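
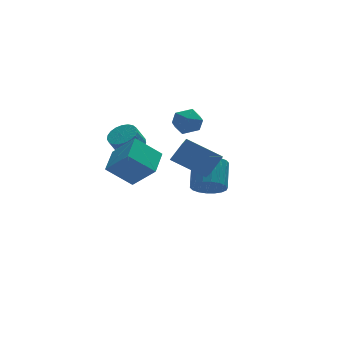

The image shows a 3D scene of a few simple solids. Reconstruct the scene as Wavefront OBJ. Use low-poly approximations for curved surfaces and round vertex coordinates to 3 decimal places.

v -0.844 -1.65 0.959
v -1.139 -3.034 2.022
v -0.036 -1.216 1.749
v -0.332 -2.6 2.812
v 0.652 -2.7 0.008
v 0.356 -4.084 1.071
v 1.459 -2.266 0.798
v 1.164 -3.65 1.861
v -2.365 -0.358 -1.245
v -1.483 -1.355 0.082
v -3.649 0.025 -0.104
v -2.766 -0.972 1.223
v -1.594 0.912 -0.803
v -0.711 -0.085 0.524
v -2.877 1.295 0.338
v -1.995 0.298 1.665
v 2.347 1.508 -3.382
v 3.234 1.093 -3.328
v 3.779 2.397 -2.263
v 2.893 2.812 -2.318
v 3.272 1.358 -3.672
v 3.817 2.662 -2.607
v 3.127 1.653 -3.959
v 3.672 2.957 -2.894
v 2.828 1.919 -4.132
v 3.373 3.223 -3.067
v 2.433 2.103 -4.156
v 2.978 3.408 -3.091
v 2.022 2.17 -4.027
v 2.567 3.475 -2.962
v 1.675 2.106 -3.771
v 2.22 3.41 -2.706
v 1.461 1.923 -3.437
v 2.006 3.227 -2.372
v 1.423 1.658 -3.093
v 1.968 2.962 -2.028
v 1.568 1.363 -2.806
v 2.113 2.667 -1.741
v 1.867 1.097 -2.633
v 2.412 2.401 -1.568
v 2.262 0.912 -2.609
v 2.807 2.217 -1.544
v 2.673 0.845 -2.738
v 3.218 2.15 -1.673
v 3.02 0.91 -2.994
v 3.565 2.214 -1.929
v -1.508 2.531 -0.09
v -0.835 2.13 0.213
v -1.359 1.987 1.192
v -2.032 2.389 0.89
v -0.766 2.461 0.298
v -1.29 2.319 1.277
v -0.825 2.805 0.316
v -1.35 2.662 1.295
v -1.002 3.101 0.264
v -1.527 2.959 1.243
v -1.267 3.299 0.151
v -1.792 3.157 1.13
v -1.573 3.364 -0.003
v -2.098 3.222 0.976
v -1.868 3.285 -0.173
v -2.393 3.143 0.806
v -2.101 3.076 -0.328
v -2.626 2.933 0.651
v -2.231 2.772 -0.442
v -2.756 2.63 0.537
v -2.236 2.427 -0.495
v -2.761 2.285 0.484
v -2.115 2.1 -0.478
v -2.64 1.957 0.501
v -1.889 1.847 -0.394
v -2.414 1.705 0.586
v -1.597 1.713 -0.257
v -2.122 1.57 0.722
v -1.29 1.72 -0.091
v -1.814 1.577 0.888
v -1.02 1.868 0.075
v -1.545 1.725 1.054
v 1.276 3.709 1.239
v 1.906 4.329 0.932
v 1.834 2.671 0.288
v 2.464 3.291 -0.019
v 2.527 2.95 0.851
v 2.183 3.592 1.438
v 1.557 3.408 -0.218
v 1.213 4.05 0.369
v 2.08 4.143 0.032
v 2.68 3.86 0.692
v 1.06 3.14 0.528
v 1.66 2.857 1.188
f 2 4 1
f 5 2 1
f 1 4 3
f 3 5 1
f 2 8 4
f 6 2 5
f 6 8 2
f 4 8 3
f 7 5 3
f 3 8 7
f 7 6 5
f 8 6 7
f 10 12 9
f 13 10 9
f 9 12 11
f 11 13 9
f 10 16 12
f 14 10 13
f 14 16 10
f 12 16 11
f 15 13 11
f 11 16 15
f 15 14 13
f 16 14 15
f 18 17 21
f 18 21 19
f 19 21 22
f 19 22 20
f 21 17 23
f 21 23 22
f 22 23 24
f 22 24 20
f 23 17 25
f 23 25 24
f 24 25 26
f 24 26 20
f 25 17 27
f 25 27 26
f 26 27 28
f 26 28 20
f 27 17 29
f 27 29 28
f 28 29 30
f 28 30 20
f 29 17 31
f 29 31 30
f 30 31 32
f 30 32 20
f 31 17 33
f 31 33 32
f 32 33 34
f 32 34 20
f 33 17 35
f 33 35 34
f 34 35 36
f 34 36 20
f 35 17 37
f 35 37 36
f 36 37 38
f 36 38 20
f 37 17 39
f 37 39 38
f 38 39 40
f 38 40 20
f 39 17 41
f 39 41 40
f 40 41 42
f 40 42 20
f 41 17 43
f 41 43 42
f 42 43 44
f 42 44 20
f 43 17 45
f 43 45 44
f 44 45 46
f 44 46 20
f 45 17 18
f 45 18 46
f 46 18 19
f 46 19 20
f 48 47 51
f 48 51 49
f 49 51 52
f 49 52 50
f 51 47 53
f 51 53 52
f 52 53 54
f 52 54 50
f 53 47 55
f 53 55 54
f 54 55 56
f 54 56 50
f 55 47 57
f 55 57 56
f 56 57 58
f 56 58 50
f 57 47 59
f 57 59 58
f 58 59 60
f 58 60 50
f 59 47 61
f 59 61 60
f 60 61 62
f 60 62 50
f 61 47 63
f 61 63 62
f 62 63 64
f 62 64 50
f 63 47 65
f 63 65 64
f 64 65 66
f 64 66 50
f 65 47 67
f 65 67 66
f 66 67 68
f 66 68 50
f 67 47 69
f 67 69 68
f 68 69 70
f 68 70 50
f 69 47 71
f 69 71 70
f 70 71 72
f 70 72 50
f 71 47 73
f 71 73 72
f 72 73 74
f 72 74 50
f 73 47 75
f 73 75 74
f 74 75 76
f 74 76 50
f 75 47 77
f 75 77 76
f 76 77 78
f 76 78 50
f 77 47 48
f 77 48 78
f 78 48 49
f 78 49 50
f 79 90 84
f 79 84 80
f 79 80 86
f 79 86 89
f 79 89 90
f 80 84 88
f 84 90 83
f 90 89 81
f 89 86 85
f 86 80 87
f 82 88 83
f 82 83 81
f 82 81 85
f 82 85 87
f 82 87 88
f 83 88 84
f 81 83 90
f 85 81 89
f 87 85 86
f 88 87 80



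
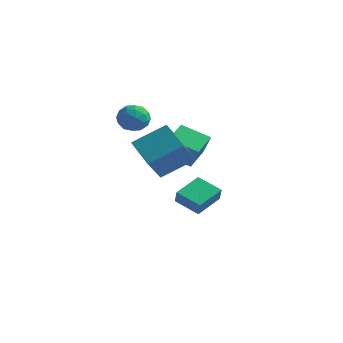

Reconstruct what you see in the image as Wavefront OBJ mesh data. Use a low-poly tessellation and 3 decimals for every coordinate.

v -2.514 3.003 -4.42
v -2.3 4.672 -3.755
v -1.037 3.068 -5.058
v -0.823 4.737 -4.393
v -2.137 2.623 -3.587
v -1.923 4.292 -2.922
v -0.66 2.688 -4.225
v -0.446 4.357 -3.56
v -2.633 1.915 -0.687
v -2.829 3.318 -0.059
v -1.105 2.465 -1.44
v -1.301 3.868 -0.812
v -1.799 1.432 0.652
v -1.995 2.835 1.28
v -0.271 1.982 -0.101
v -0.467 3.385 0.527
v -3.19 -0.443 2.645
v -2.484 0.002 3.045
v -2.256 -1.522 2.195
v -1.55 -1.077 2.595
v -2.206 -1.467 3.117
v -2.784 -0.8 3.396
v -1.956 -0.72 1.844
v -2.534 -0.053 2.123
v -1.721 -0.169 2.55
v -1.876 -0.631 3.337
v -2.864 -0.889 1.903
v -3.019 -1.351 2.69
v -2.919 -0.126 2.885
v -1.821 -1.394 2.355
v -2.207 -1.624 2.662
v -1.792 -1.362 2.898
v -3.096 -0.597 3.091
v -2.681 -0.336 3.326
v -2.517 -1.199 3.368
v -2.059 -1.184 1.914
v -1.644 -0.923 2.149
v -2.948 -0.158 2.342
v -2.533 0.104 2.578
v -2.223 -0.321 1.872
v -2.056 0.035 2.829
v -1.507 -0.599 2.564
v -1.745 -0.389 2.123
v -2.085 0.003 2.287
v -2.147 -0.236 3.291
v -1.597 -0.871 3.027
v -1.983 -1.1 3.334
v -2.323 -0.708 3.497
v -1.699 -0.337 3
v -3.143 -0.649 2.213
v -2.593 -1.284 1.949
v -2.417 -0.812 1.743
v -2.757 -0.42 1.906
v -3.233 -0.921 2.676
v -2.684 -1.555 2.411
v -2.655 -1.523 2.953
v -2.995 -1.131 3.117
v -3.041 -1.183 2.24
v 0.774 -2.719 -0.287
v 0.817 -3.812 0.948
v -0.918 -1.83 0.56
v -0.874 -2.923 1.794
v 1.994 -1.437 0.806
v 2.038 -2.53 2.04
v 0.303 -0.548 1.652
v 0.346 -1.641 2.887
f 2 4 1
f 5 2 1
f 1 4 3
f 3 5 1
f 2 8 4
f 6 2 5
f 6 8 2
f 4 8 3
f 7 5 3
f 3 8 7
f 7 6 5
f 8 6 7
f 10 12 9
f 13 10 9
f 9 12 11
f 11 13 9
f 10 16 12
f 14 10 13
f 14 16 10
f 12 16 11
f 15 13 11
f 11 16 15
f 15 14 13
f 16 14 15
f 17 54 33
f 54 28 57
f 33 57 22
f 54 57 33
f 17 33 29
f 33 22 34
f 29 34 18
f 33 34 29
f 17 29 38
f 29 18 39
f 38 39 24
f 29 39 38
f 17 38 50
f 38 24 53
f 50 53 27
f 38 53 50
f 17 50 54
f 50 27 58
f 54 58 28
f 50 58 54
f 18 34 45
f 34 22 48
f 45 48 26
f 34 48 45
f 22 57 35
f 57 28 56
f 35 56 21
f 57 56 35
f 28 58 55
f 58 27 51
f 55 51 19
f 58 51 55
f 27 53 52
f 53 24 40
f 52 40 23
f 53 40 52
f 24 39 44
f 39 18 41
f 44 41 25
f 39 41 44
f 20 46 32
f 46 26 47
f 32 47 21
f 46 47 32
f 20 32 30
f 32 21 31
f 30 31 19
f 32 31 30
f 20 30 37
f 30 19 36
f 37 36 23
f 30 36 37
f 20 37 42
f 37 23 43
f 42 43 25
f 37 43 42
f 20 42 46
f 42 25 49
f 46 49 26
f 42 49 46
f 21 47 35
f 47 26 48
f 35 48 22
f 47 48 35
f 19 31 55
f 31 21 56
f 55 56 28
f 31 56 55
f 23 36 52
f 36 19 51
f 52 51 27
f 36 51 52
f 25 43 44
f 43 23 40
f 44 40 24
f 43 40 44
f 26 49 45
f 49 25 41
f 45 41 18
f 49 41 45
f 60 62 59
f 63 60 59
f 59 62 61
f 61 63 59
f 60 66 62
f 64 60 63
f 64 66 60
f 62 66 61
f 65 63 61
f 61 66 65
f 65 64 63
f 66 64 65



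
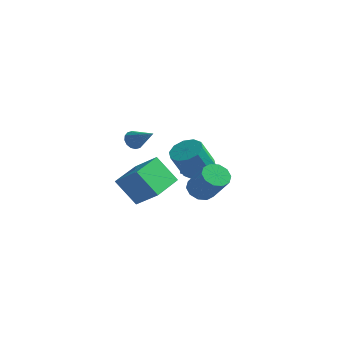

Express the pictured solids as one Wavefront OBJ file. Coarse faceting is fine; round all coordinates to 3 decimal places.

v -2.259 -4.395 0.836
v -0.852 -4.515 1.935
v -2.282 -2.361 1.086
v -0.875 -2.48 2.185
v -1.085 -4.2 -0.645
v 0.322 -4.319 0.454
v -1.108 -2.165 -0.395
v 0.299 -2.285 0.704
v -4.308 0.705 1.366
v -3.941 0.76 0.832
v -2.852 0.375 2.334
v -3.956 1.071 0.96
v -4.065 1.284 1.197
v -4.239 1.341 1.479
v -4.432 1.229 1.73
v -4.592 0.976 1.884
v -4.675 0.65 1.899
v -4.661 0.339 1.771
v -4.552 0.127 1.535
v -4.377 0.069 1.253
v -4.185 0.181 1.001
v -4.025 0.434 0.847
v 2.335 -3.401 1.039
v 2.882 -3.713 0.514
v 4.071 -4.191 2.036
v 3.525 -3.879 2.561
v 2.993 -3.223 0.581
v 4.182 -3.701 2.104
v 2.852 -2.801 0.824
v 4.041 -3.279 2.346
v 2.514 -2.608 1.148
v 3.703 -3.086 2.671
v 2.108 -2.718 1.431
v 3.297 -3.196 2.954
v 1.789 -3.089 1.564
v 2.978 -3.567 3.086
v 1.678 -3.579 1.496
v 2.867 -4.057 3.019
v 1.819 -4.001 1.254
v 3.008 -4.479 2.776
v 2.157 -4.194 0.929
v 3.346 -4.672 2.452
v 2.563 -4.084 0.646
v 3.752 -4.562 2.169
v 0.692 -0.771 1.075
v 1.278 -1.499 0.816
v 0.955 -2.317 2.386
v 0.368 -1.589 2.645
v 1.609 -1.087 1.099
v 1.285 -1.905 2.669
v 1.589 -0.554 1.373
v 1.265 -1.372 2.943
v 1.227 -0.104 1.533
v 0.903 -0.922 3.103
v 0.66 0.092 1.518
v 0.337 -0.727 3.088
v 0.105 -0.043 1.334
v -0.218 -0.861 2.904
v -0.225 -0.455 1.051
v -0.549 -1.273 2.621
v -0.205 -0.988 0.777
v -0.529 -1.806 2.347
v 0.157 -1.438 0.617
v -0.167 -2.256 2.187
v 0.723 -1.633 0.632
v 0.4 -2.452 2.202
v -0.809 0.945 -0.273
v -0.478 1.452 -0.201
v -1.291 1.035 1.313
v -0.79 1.554 -0.302
v -1.109 1.463 -0.393
v -1.332 1.207 -0.447
v -1.389 0.868 -0.445
v -1.263 0.553 -0.388
v -0.992 0.363 -0.295
v -0.663 0.358 -0.195
v -0.381 0.539 -0.12
v -0.234 0.849 -0.093
v -0.271 1.189 -0.123
f 2 4 1
f 5 2 1
f 1 4 3
f 3 5 1
f 2 8 4
f 6 2 5
f 6 8 2
f 4 8 3
f 7 5 3
f 3 8 7
f 7 6 5
f 8 6 7
f 10 9 12
f 10 12 11
f 12 9 13
f 12 13 11
f 13 9 14
f 13 14 11
f 14 9 15
f 14 15 11
f 15 9 16
f 15 16 11
f 16 9 17
f 16 17 11
f 17 9 18
f 17 18 11
f 18 9 19
f 18 19 11
f 19 9 20
f 19 20 11
f 20 9 21
f 20 21 11
f 21 9 22
f 21 22 11
f 22 9 10
f 22 10 11
f 24 23 27
f 24 27 25
f 25 27 28
f 25 28 26
f 27 23 29
f 27 29 28
f 28 29 30
f 28 30 26
f 29 23 31
f 29 31 30
f 30 31 32
f 30 32 26
f 31 23 33
f 31 33 32
f 32 33 34
f 32 34 26
f 33 23 35
f 33 35 34
f 34 35 36
f 34 36 26
f 35 23 37
f 35 37 36
f 36 37 38
f 36 38 26
f 37 23 39
f 37 39 38
f 38 39 40
f 38 40 26
f 39 23 41
f 39 41 40
f 40 41 42
f 40 42 26
f 41 23 43
f 41 43 42
f 42 43 44
f 42 44 26
f 43 23 24
f 43 24 44
f 44 24 25
f 44 25 26
f 46 45 49
f 46 49 47
f 47 49 50
f 47 50 48
f 49 45 51
f 49 51 50
f 50 51 52
f 50 52 48
f 51 45 53
f 51 53 52
f 52 53 54
f 52 54 48
f 53 45 55
f 53 55 54
f 54 55 56
f 54 56 48
f 55 45 57
f 55 57 56
f 56 57 58
f 56 58 48
f 57 45 59
f 57 59 58
f 58 59 60
f 58 60 48
f 59 45 61
f 59 61 60
f 60 61 62
f 60 62 48
f 61 45 63
f 61 63 62
f 62 63 64
f 62 64 48
f 63 45 65
f 63 65 64
f 64 65 66
f 64 66 48
f 65 45 46
f 65 46 66
f 66 46 47
f 66 47 48
f 68 67 70
f 68 70 69
f 70 67 71
f 70 71 69
f 71 67 72
f 71 72 69
f 72 67 73
f 72 73 69
f 73 67 74
f 73 74 69
f 74 67 75
f 74 75 69
f 75 67 76
f 75 76 69
f 76 67 77
f 76 77 69
f 77 67 78
f 77 78 69
f 78 67 79
f 78 79 69
f 79 67 68
f 79 68 69



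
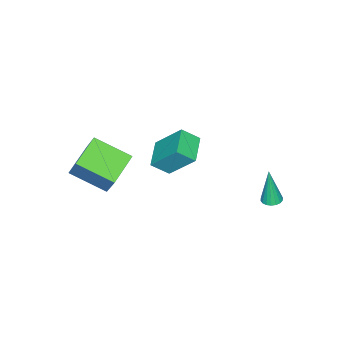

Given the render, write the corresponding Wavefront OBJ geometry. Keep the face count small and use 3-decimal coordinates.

v 1.674 -3.948 0.875
v 2.17 -3.125 2.397
v 1.207 -2.069 0.011
v 1.703 -1.246 1.533
v 3.377 -3.814 0.247
v 3.873 -2.991 1.769
v 2.91 -1.935 -0.617
v 3.406 -1.112 0.905
v -3.68 3.404 -3.759
v -3.187 3.668 -3.731
v -3.68 3.176 -1.621
v -3.351 3.855 -3.711
v -3.58 3.952 -3.7
v -3.829 3.941 -3.702
v -4.049 3.824 -3.714
v -4.195 3.623 -3.735
v -4.24 3.379 -3.761
v -4.174 3.14 -3.787
v -4.01 2.954 -3.807
v -3.781 2.856 -3.817
v -3.532 2.867 -3.816
v -3.312 2.985 -3.804
v -3.166 3.185 -3.783
v -3.121 3.429 -3.756
v 0.602 -0.66 2.026
v 0.418 0.696 3.552
v 0.08 0.057 1.325
v -0.104 1.413 2.852
v 1.944 -0.053 1.648
v 1.76 1.303 3.175
v 1.422 0.664 0.948
v 1.238 2.02 2.474
f 2 4 1
f 5 2 1
f 1 4 3
f 3 5 1
f 2 8 4
f 6 2 5
f 6 8 2
f 4 8 3
f 7 5 3
f 3 8 7
f 7 6 5
f 8 6 7
f 10 9 12
f 10 12 11
f 12 9 13
f 12 13 11
f 13 9 14
f 13 14 11
f 14 9 15
f 14 15 11
f 15 9 16
f 15 16 11
f 16 9 17
f 16 17 11
f 17 9 18
f 17 18 11
f 18 9 19
f 18 19 11
f 19 9 20
f 19 20 11
f 20 9 21
f 20 21 11
f 21 9 22
f 21 22 11
f 22 9 23
f 22 23 11
f 23 9 24
f 23 24 11
f 24 9 10
f 24 10 11
f 26 28 25
f 29 26 25
f 25 28 27
f 27 29 25
f 26 32 28
f 30 26 29
f 30 32 26
f 28 32 27
f 31 29 27
f 27 32 31
f 31 30 29
f 32 30 31



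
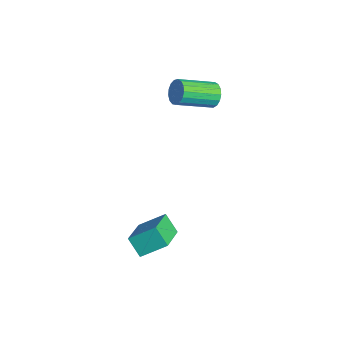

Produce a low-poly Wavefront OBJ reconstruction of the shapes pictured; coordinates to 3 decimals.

v -3.711 2.921 1.741
v -3.496 3.146 2.265
v -3.594 1.564 2.984
v -3.809 1.339 2.459
v -3.786 3.175 2.29
v -3.883 1.594 3.009
v -4.058 3.146 2.189
v -4.155 1.564 2.908
v -4.251 3.065 1.985
v -4.348 1.484 2.704
v -4.32 2.952 1.726
v -4.418 1.37 2.444
v -4.25 2.831 1.469
v -4.348 1.249 2.188
v -4.057 2.731 1.275
v -4.154 1.149 1.994
v -3.784 2.674 1.188
v -3.881 1.092 1.906
v -3.494 2.674 1.227
v -3.592 1.092 1.945
v -3.255 2.73 1.384
v -3.352 1.149 2.102
v -3.12 2.831 1.622
v -3.217 1.249 2.341
v -3.12 2.951 1.888
v -3.218 1.37 2.607
v -3.256 3.065 2.12
v -3.353 1.484 2.839
v 1.192 -2.762 -0.627
v 1.527 -1.766 0.031
v -0.002 -1.851 -1.401
v 0.333 -0.854 -0.743
v 1.807 -2.526 -1.297
v 2.142 -1.529 -0.639
v 0.613 -1.614 -2.071
v 0.948 -0.618 -1.413
f 2 1 5
f 2 5 3
f 3 5 6
f 3 6 4
f 5 1 7
f 5 7 6
f 6 7 8
f 6 8 4
f 7 1 9
f 7 9 8
f 8 9 10
f 8 10 4
f 9 1 11
f 9 11 10
f 10 11 12
f 10 12 4
f 11 1 13
f 11 13 12
f 12 13 14
f 12 14 4
f 13 1 15
f 13 15 14
f 14 15 16
f 14 16 4
f 15 1 17
f 15 17 16
f 16 17 18
f 16 18 4
f 17 1 19
f 17 19 18
f 18 19 20
f 18 20 4
f 19 1 21
f 19 21 20
f 20 21 22
f 20 22 4
f 21 1 23
f 21 23 22
f 22 23 24
f 22 24 4
f 23 1 25
f 23 25 24
f 24 25 26
f 24 26 4
f 25 1 27
f 25 27 26
f 26 27 28
f 26 28 4
f 27 1 2
f 27 2 28
f 28 2 3
f 28 3 4
f 30 32 29
f 33 30 29
f 29 32 31
f 31 33 29
f 30 36 32
f 34 30 33
f 34 36 30
f 32 36 31
f 35 33 31
f 31 36 35
f 35 34 33
f 36 34 35



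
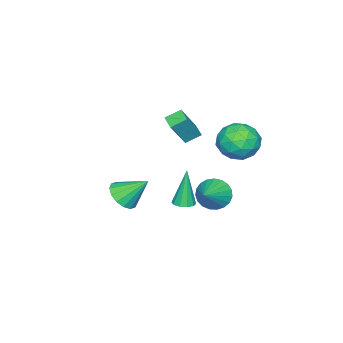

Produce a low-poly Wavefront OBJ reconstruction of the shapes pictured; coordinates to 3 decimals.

v -3.997 2.511 1.06
v -3.193 3.25 0.566
v -2.807 1.01 0.754
v -2.003 1.749 0.26
v -2.229 1.809 1.436
v -2.964 2.736 1.625
v -3.036 1.524 -0.305
v -3.771 2.451 -0.116
v -2.599 2.639 -0.278
v -2.1 2.816 0.798
v -3.9 1.444 0.522
v -3.401 1.621 1.598
v -3.7 3.012 0.84
v -2.3 1.248 0.48
v -2.433 1.283 1.171
v -1.96 1.718 0.881
v -3.565 2.71 1.462
v -3.092 3.145 1.172
v -2.526 2.298 1.683
v -2.908 1.115 0.148
v -2.435 1.55 -0.142
v -4.04 2.542 0.439
v -3.567 2.977 0.149
v -3.474 1.962 -0.363
v -2.878 3.088 0.054
v -2.178 2.206 -0.126
v -2.785 2.073 -0.458
v -3.218 2.618 -0.347
v -2.584 3.191 0.686
v -1.885 2.309 0.506
v -2.018 2.345 1.197
v -2.45 2.89 1.308
v -2.235 2.833 0.19
v -4.115 1.951 0.814
v -3.416 1.069 0.634
v -3.55 1.37 0.012
v -3.982 1.915 0.123
v -3.822 2.054 1.446
v -3.122 1.172 1.266
v -2.782 1.642 1.667
v -3.215 2.187 1.778
v -3.765 1.427 1.13
v -1.704 -0.458 1.044
v -0.817 -0.735 2.492
v -2.272 0.119 1.503
v -1.385 -0.158 2.95
v -1.175 0.218 0.85
v -0.288 -0.059 2.297
v -1.743 0.795 1.308
v -0.856 0.518 2.756
v 3.413 3.088 0.075
v 3.922 2.87 0.158
v 3.067 3.032 2.065
v 3.95 3.214 0.172
v 3.773 3.511 0.15
v 3.458 3.645 0.099
v 3.126 3.567 0.039
v 2.904 3.306 -0.007
v 2.876 2.961 -0.022
v 3.054 2.665 0.001
v 3.368 2.53 0.052
v 3.7 2.608 0.112
v 0.7 -2.173 -2.745
v 1.525 -2.306 -2.315
v 0.26 -0.987 -1.535
v 1.606 -1.949 -2.635
v 1.444 -1.652 -2.985
v 1.083 -1.495 -3.271
v 0.619 -1.52 -3.415
v 0.176 -1.719 -3.38
v -0.126 -2.041 -3.174
v -0.206 -2.398 -2.854
v -0.045 -2.694 -2.504
v 0.317 -2.851 -2.218
v 0.781 -2.827 -2.074
v 1.223 -2.627 -2.109
v -1.075 1.934 -2.167
v -0.732 2.342 -2.942
v 0.415 2.266 -1.333
v -0.902 2.643 -2.759
v -1.101 2.822 -2.474
v -1.296 2.847 -2.137
v -1.453 2.714 -1.804
v -1.544 2.447 -1.534
v -1.554 2.09 -1.374
v -1.482 1.707 -1.351
v -1.339 1.363 -1.469
v -1.15 1.117 -1.708
v -0.949 1.013 -2.026
v -0.769 1.068 -2.369
v -0.642 1.273 -2.677
v -0.59 1.592 -2.897
v -0.622 1.97 -2.99
f 1 38 17
f 38 12 41
f 17 41 6
f 38 41 17
f 1 17 13
f 17 6 18
f 13 18 2
f 17 18 13
f 1 13 22
f 13 2 23
f 22 23 8
f 13 23 22
f 1 22 34
f 22 8 37
f 34 37 11
f 22 37 34
f 1 34 38
f 34 11 42
f 38 42 12
f 34 42 38
f 2 18 29
f 18 6 32
f 29 32 10
f 18 32 29
f 6 41 19
f 41 12 40
f 19 40 5
f 41 40 19
f 12 42 39
f 42 11 35
f 39 35 3
f 42 35 39
f 11 37 36
f 37 8 24
f 36 24 7
f 37 24 36
f 8 23 28
f 23 2 25
f 28 25 9
f 23 25 28
f 4 30 16
f 30 10 31
f 16 31 5
f 30 31 16
f 4 16 14
f 16 5 15
f 14 15 3
f 16 15 14
f 4 14 21
f 14 3 20
f 21 20 7
f 14 20 21
f 4 21 26
f 21 7 27
f 26 27 9
f 21 27 26
f 4 26 30
f 26 9 33
f 30 33 10
f 26 33 30
f 5 31 19
f 31 10 32
f 19 32 6
f 31 32 19
f 3 15 39
f 15 5 40
f 39 40 12
f 15 40 39
f 7 20 36
f 20 3 35
f 36 35 11
f 20 35 36
f 9 27 28
f 27 7 24
f 28 24 8
f 27 24 28
f 10 33 29
f 33 9 25
f 29 25 2
f 33 25 29
f 44 46 43
f 47 44 43
f 43 46 45
f 45 47 43
f 44 50 46
f 48 44 47
f 48 50 44
f 46 50 45
f 49 47 45
f 45 50 49
f 49 48 47
f 50 48 49
f 52 51 54
f 52 54 53
f 54 51 55
f 54 55 53
f 55 51 56
f 55 56 53
f 56 51 57
f 56 57 53
f 57 51 58
f 57 58 53
f 58 51 59
f 58 59 53
f 59 51 60
f 59 60 53
f 60 51 61
f 60 61 53
f 61 51 62
f 61 62 53
f 62 51 52
f 62 52 53
f 64 63 66
f 64 66 65
f 66 63 67
f 66 67 65
f 67 63 68
f 67 68 65
f 68 63 69
f 68 69 65
f 69 63 70
f 69 70 65
f 70 63 71
f 70 71 65
f 71 63 72
f 71 72 65
f 72 63 73
f 72 73 65
f 73 63 74
f 73 74 65
f 74 63 75
f 74 75 65
f 75 63 76
f 75 76 65
f 76 63 64
f 76 64 65
f 78 77 80
f 78 80 79
f 80 77 81
f 80 81 79
f 81 77 82
f 81 82 79
f 82 77 83
f 82 83 79
f 83 77 84
f 83 84 79
f 84 77 85
f 84 85 79
f 85 77 86
f 85 86 79
f 86 77 87
f 86 87 79
f 87 77 88
f 87 88 79
f 88 77 89
f 88 89 79
f 89 77 90
f 89 90 79
f 90 77 91
f 90 91 79
f 91 77 92
f 91 92 79
f 92 77 93
f 92 93 79
f 93 77 78
f 93 78 79



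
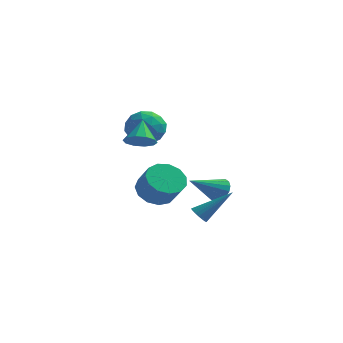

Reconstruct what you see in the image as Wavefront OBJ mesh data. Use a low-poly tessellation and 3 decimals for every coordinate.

v 1.42 4.046 -2.278
v 1.851 4.132 -1.658
v 0.3 2.754 -1.322
v 1.592 4.385 -1.62
v 1.294 4.56 -1.733
v 1.025 4.617 -1.971
v 0.846 4.544 -2.279
v 0.799 4.356 -2.587
v 0.895 4.098 -2.825
v 1.11 3.827 -2.937
v 1.397 3.607 -2.898
v 1.689 3.487 -2.718
v 1.92 3.496 -2.437
v 2.036 3.63 -2.119
v 2.011 3.86 -1.838
v -2.15 4.653 1.916
v -1.55 3.84 2.36
v -3.03 3.46 0.92
v -2.43 2.647 1.364
v -3.169 3.187 1.981
v -2.625 3.925 2.596
v -1.955 3.375 0.684
v -1.411 4.113 1.299
v -1.429 3.05 1.599
v -2.18 2.934 2.4
v -2.4 4.366 0.88
v -3.151 4.25 1.681
v -1.773 4.351 2.226
v -2.807 2.949 1.054
v -3.242 3.266 1.417
v -2.889 2.788 1.678
v -2.405 4.401 2.364
v -2.052 3.923 2.625
v -3.004 3.54 2.402
v -2.528 3.377 0.655
v -2.175 2.899 0.916
v -1.691 4.512 1.602
v -1.338 4.034 1.863
v -1.576 3.76 0.878
v -1.349 3.409 2.039
v -1.866 2.708 1.453
v -1.587 3.136 1.053
v -1.267 3.569 1.415
v -1.79 3.341 2.51
v -2.307 2.639 1.925
v -2.742 2.957 2.287
v -2.422 3.391 2.649
v -1.719 2.877 2.062
v -2.273 4.661 1.355
v -2.79 3.959 0.77
v -2.158 3.909 0.631
v -1.838 4.343 0.993
v -2.714 4.592 1.827
v -3.231 3.891 1.241
v -3.313 3.731 1.865
v -2.993 4.164 2.227
v -2.861 4.423 1.218
v 2.695 -2.722 -1.252
v 3.08 -2.979 -1.489
v 4.025 -1.938 0.052
v 3.07 -2.761 -1.61
v 2.974 -2.535 -1.649
v 2.815 -2.351 -1.596
v 2.628 -2.252 -1.465
v 2.456 -2.261 -1.285
v 2.339 -2.376 -1.097
v 2.304 -2.569 -0.945
v 2.359 -2.798 -0.863
v 2.49 -3.009 -0.87
v 2.669 -3.154 -0.964
v 2.853 -3.201 -1.125
v 3.002 -3.137 -1.314
v -1.229 2.213 -1.938
v -0.326 2.546 -2.404
v 0.453 1.939 -1.329
v -0.451 1.607 -0.862
v -0.497 2.988 -2.031
v 0.282 2.381 -0.955
v -0.901 3.184 -1.628
v -0.122 2.577 -0.553
v -1.409 3.071 -1.324
v -0.63 2.464 -0.248
v -1.86 2.687 -1.214
v -1.081 2.08 -0.139
v -2.111 2.152 -1.334
v -1.332 1.545 -0.259
v -2.082 1.636 -1.646
v -1.303 1.029 -0.571
v -1.782 1.304 -2.05
v -1.004 0.697 -0.975
v -1.307 1.261 -2.419
v -0.528 0.654 -1.343
v -0.807 1.52 -2.635
v -0.029 0.913 -1.559
v -0.441 1.999 -2.629
v 0.337 1.392 -1.554
v -0.673 -1.255 2.434
v -0.218 -0.708 2.07
v -0.887 -0.365 3.506
v -0.685 -0.641 1.921
v -1.148 -0.809 1.969
v -1.429 -1.148 2.194
v -1.422 -1.527 2.511
v -1.129 -1.803 2.798
v -0.662 -1.869 2.947
v -0.199 -1.702 2.899
v 0.082 -1.363 2.674
v 0.075 -0.984 2.357
f 2 1 4
f 2 4 3
f 4 1 5
f 4 5 3
f 5 1 6
f 5 6 3
f 6 1 7
f 6 7 3
f 7 1 8
f 7 8 3
f 8 1 9
f 8 9 3
f 9 1 10
f 9 10 3
f 10 1 11
f 10 11 3
f 11 1 12
f 11 12 3
f 12 1 13
f 12 13 3
f 13 1 14
f 13 14 3
f 14 1 15
f 14 15 3
f 15 1 2
f 15 2 3
f 16 53 32
f 53 27 56
f 32 56 21
f 53 56 32
f 16 32 28
f 32 21 33
f 28 33 17
f 32 33 28
f 16 28 37
f 28 17 38
f 37 38 23
f 28 38 37
f 16 37 49
f 37 23 52
f 49 52 26
f 37 52 49
f 16 49 53
f 49 26 57
f 53 57 27
f 49 57 53
f 17 33 44
f 33 21 47
f 44 47 25
f 33 47 44
f 21 56 34
f 56 27 55
f 34 55 20
f 56 55 34
f 27 57 54
f 57 26 50
f 54 50 18
f 57 50 54
f 26 52 51
f 52 23 39
f 51 39 22
f 52 39 51
f 23 38 43
f 38 17 40
f 43 40 24
f 38 40 43
f 19 45 31
f 45 25 46
f 31 46 20
f 45 46 31
f 19 31 29
f 31 20 30
f 29 30 18
f 31 30 29
f 19 29 36
f 29 18 35
f 36 35 22
f 29 35 36
f 19 36 41
f 36 22 42
f 41 42 24
f 36 42 41
f 19 41 45
f 41 24 48
f 45 48 25
f 41 48 45
f 20 46 34
f 46 25 47
f 34 47 21
f 46 47 34
f 18 30 54
f 30 20 55
f 54 55 27
f 30 55 54
f 22 35 51
f 35 18 50
f 51 50 26
f 35 50 51
f 24 42 43
f 42 22 39
f 43 39 23
f 42 39 43
f 25 48 44
f 48 24 40
f 44 40 17
f 48 40 44
f 59 58 61
f 59 61 60
f 61 58 62
f 61 62 60
f 62 58 63
f 62 63 60
f 63 58 64
f 63 64 60
f 64 58 65
f 64 65 60
f 65 58 66
f 65 66 60
f 66 58 67
f 66 67 60
f 67 58 68
f 67 68 60
f 68 58 69
f 68 69 60
f 69 58 70
f 69 70 60
f 70 58 71
f 70 71 60
f 71 58 72
f 71 72 60
f 72 58 59
f 72 59 60
f 74 73 77
f 74 77 75
f 75 77 78
f 75 78 76
f 77 73 79
f 77 79 78
f 78 79 80
f 78 80 76
f 79 73 81
f 79 81 80
f 80 81 82
f 80 82 76
f 81 73 83
f 81 83 82
f 82 83 84
f 82 84 76
f 83 73 85
f 83 85 84
f 84 85 86
f 84 86 76
f 85 73 87
f 85 87 86
f 86 87 88
f 86 88 76
f 87 73 89
f 87 89 88
f 88 89 90
f 88 90 76
f 89 73 91
f 89 91 90
f 90 91 92
f 90 92 76
f 91 73 93
f 91 93 92
f 92 93 94
f 92 94 76
f 93 73 95
f 93 95 94
f 94 95 96
f 94 96 76
f 95 73 74
f 95 74 96
f 96 74 75
f 96 75 76
f 98 97 100
f 98 100 99
f 100 97 101
f 100 101 99
f 101 97 102
f 101 102 99
f 102 97 103
f 102 103 99
f 103 97 104
f 103 104 99
f 104 97 105
f 104 105 99
f 105 97 106
f 105 106 99
f 106 97 107
f 106 107 99
f 107 97 108
f 107 108 99
f 108 97 98
f 108 98 99



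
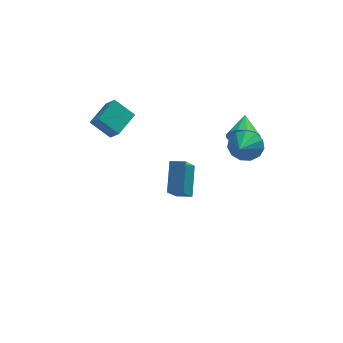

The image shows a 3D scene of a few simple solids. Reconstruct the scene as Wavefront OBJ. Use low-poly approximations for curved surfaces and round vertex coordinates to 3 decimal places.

v 3.208 -0.252 1.717
v 3.852 -0.733 1.231
v 2.712 -1.648 2.443
v 4.087 -0.583 1.681
v 4.043 -0.327 2.143
v 3.734 -0.048 2.469
v 3.257 0.167 2.557
v 2.766 0.249 2.378
v 2.414 0.172 1.99
v 2.315 -0.04 1.514
v 2.499 -0.319 1.104
v 2.908 -0.577 0.887
v 3.413 -0.731 0.935
v 3.295 1.417 1.231
v 3.629 1.734 0.47
v 3.545 2.823 1.929
v 3.178 1.825 0.449
v 2.758 1.806 0.638
v 2.482 1.683 0.986
v 2.424 1.488 1.399
v 2.599 1.275 1.768
v 2.961 1.099 1.993
v 3.412 1.008 2.013
v 3.832 1.027 1.825
v 4.108 1.15 1.477
v 4.166 1.345 1.064
v 3.991 1.559 0.695
v -0.512 2.04 -3.228
v -0.266 3.393 -1.776
v 0.067 3.276 -4.477
v 0.312 4.629 -3.025
v 0.308 1.771 -3.115
v 0.553 3.124 -1.663
v 0.886 3.007 -4.364
v 1.132 4.36 -2.912
v -4.346 3.469 1.399
v -3.922 2.96 1.993
v -3.437 4.814 1.904
v -3.013 4.305 2.498
v -3.327 3.155 0.402
v -2.903 2.646 0.996
v -2.418 4.5 0.907
v -1.994 3.991 1.501
f 2 1 4
f 2 4 3
f 4 1 5
f 4 5 3
f 5 1 6
f 5 6 3
f 6 1 7
f 6 7 3
f 7 1 8
f 7 8 3
f 8 1 9
f 8 9 3
f 9 1 10
f 9 10 3
f 10 1 11
f 10 11 3
f 11 1 12
f 11 12 3
f 12 1 13
f 12 13 3
f 13 1 2
f 13 2 3
f 15 14 17
f 15 17 16
f 17 14 18
f 17 18 16
f 18 14 19
f 18 19 16
f 19 14 20
f 19 20 16
f 20 14 21
f 20 21 16
f 21 14 22
f 21 22 16
f 22 14 23
f 22 23 16
f 23 14 24
f 23 24 16
f 24 14 25
f 24 25 16
f 25 14 26
f 25 26 16
f 26 14 27
f 26 27 16
f 27 14 15
f 27 15 16
f 29 31 28
f 32 29 28
f 28 31 30
f 30 32 28
f 29 35 31
f 33 29 32
f 33 35 29
f 31 35 30
f 34 32 30
f 30 35 34
f 34 33 32
f 35 33 34
f 37 39 36
f 40 37 36
f 36 39 38
f 38 40 36
f 37 43 39
f 41 37 40
f 41 43 37
f 39 43 38
f 42 40 38
f 38 43 42
f 42 41 40
f 43 41 42



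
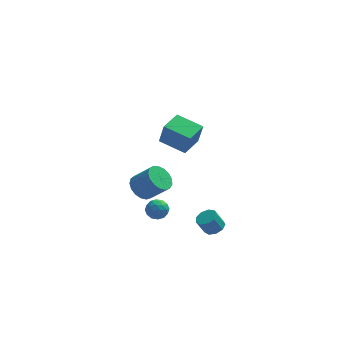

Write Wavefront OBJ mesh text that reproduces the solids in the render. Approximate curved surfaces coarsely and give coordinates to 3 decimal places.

v -2.427 -0.769 -2.804
v -1.851 -0.73 -2.315
v -1.749 -1.47 -3.545
v -1.173 -1.431 -3.056
v -1.798 -1.818 -2.874
v -2.217 -1.384 -2.416
v -1.383 -0.816 -3.444
v -1.802 -0.382 -2.986
v -1.206 -0.759 -2.71
v -1.462 -1.378 -2.358
v -2.138 -0.822 -3.502
v -2.394 -1.441 -3.15
v -2.198 -0.688 -2.494
v -1.402 -1.512 -3.366
v -1.769 -1.74 -3.259
v -1.431 -1.717 -2.971
v -2.413 -1.072 -2.554
v -2.075 -1.049 -2.266
v -2.044 -1.689 -2.595
v -1.525 -1.151 -3.594
v -1.187 -1.128 -3.306
v -2.169 -0.483 -2.889
v -1.831 -0.46 -2.601
v -1.556 -0.511 -3.265
v -1.48 -0.682 -2.439
v -1.082 -1.094 -2.875
v -1.206 -0.732 -3.103
v -1.452 -0.477 -2.833
v -1.631 -1.046 -2.232
v -1.233 -1.458 -2.668
v -1.6 -1.685 -2.561
v -1.846 -1.43 -2.292
v -1.252 -1.063 -2.465
v -2.367 -0.742 -3.192
v -1.969 -1.154 -3.628
v -1.754 -0.77 -3.568
v -2 -0.515 -3.299
v -2.518 -1.106 -2.985
v -2.12 -1.518 -3.421
v -2.148 -1.723 -3.027
v -2.394 -1.468 -2.757
v -2.348 -1.137 -3.395
v 1.536 -3.137 -2.919
v 2.152 -3.208 -2.617
v 1.661 -3.314 -1.639
v 1.044 -3.243 -1.941
v 2.03 -2.753 -2.629
v 1.538 -2.858 -1.651
v 1.677 -2.477 -2.777
v 1.185 -2.582 -1.799
v 1.257 -2.51 -2.991
v 0.766 -2.616 -2.013
v 0.968 -2.837 -3.172
v 0.477 -2.942 -2.194
v 0.945 -3.304 -3.234
v 0.453 -3.409 -2.256
v 1.198 -3.693 -3.149
v 0.706 -3.799 -2.17
v 1.609 -3.822 -2.956
v 1.117 -3.928 -1.978
v 1.986 -3.631 -2.746
v 1.494 -3.736 -1.768
v -2.802 3.327 -4.323
v -2.085 3.37 -4.989
v -0.921 2.955 -3.764
v -1.638 2.913 -3.097
v -2.107 3.807 -4.82
v -0.943 3.392 -3.595
v -2.288 4.134 -4.537
v -1.125 3.719 -3.312
v -2.587 4.276 -4.205
v -1.424 3.862 -2.98
v -2.935 4.201 -3.9
v -1.772 3.787 -2.675
v -3.253 3.926 -3.692
v -2.089 3.511 -2.466
v -3.467 3.514 -3.628
v -2.304 3.099 -2.402
v -3.529 3.059 -3.723
v -2.365 2.644 -2.498
v -3.424 2.665 -3.956
v -2.261 2.25 -2.73
v -3.177 2.423 -4.273
v -2.013 2.009 -3.047
v -2.843 2.389 -4.601
v -1.68 1.974 -3.375
v -2.501 2.569 -4.865
v -1.337 2.154 -3.64
v -2.227 2.923 -5.006
v -1.063 2.508 -3.78
v -1.664 -1.33 3.305
v -1.385 -1.618 4.751
v -0.904 -0.019 3.42
v -0.625 -0.306 4.865
v -0.175 -2.154 2.855
v 0.104 -2.441 4.3
v 0.585 -0.842 2.969
v 0.864 -1.13 4.415
f 1 38 17
f 38 12 41
f 17 41 6
f 38 41 17
f 1 17 13
f 17 6 18
f 13 18 2
f 17 18 13
f 1 13 22
f 13 2 23
f 22 23 8
f 13 23 22
f 1 22 34
f 22 8 37
f 34 37 11
f 22 37 34
f 1 34 38
f 34 11 42
f 38 42 12
f 34 42 38
f 2 18 29
f 18 6 32
f 29 32 10
f 18 32 29
f 6 41 19
f 41 12 40
f 19 40 5
f 41 40 19
f 12 42 39
f 42 11 35
f 39 35 3
f 42 35 39
f 11 37 36
f 37 8 24
f 36 24 7
f 37 24 36
f 8 23 28
f 23 2 25
f 28 25 9
f 23 25 28
f 4 30 16
f 30 10 31
f 16 31 5
f 30 31 16
f 4 16 14
f 16 5 15
f 14 15 3
f 16 15 14
f 4 14 21
f 14 3 20
f 21 20 7
f 14 20 21
f 4 21 26
f 21 7 27
f 26 27 9
f 21 27 26
f 4 26 30
f 26 9 33
f 30 33 10
f 26 33 30
f 5 31 19
f 31 10 32
f 19 32 6
f 31 32 19
f 3 15 39
f 15 5 40
f 39 40 12
f 15 40 39
f 7 20 36
f 20 3 35
f 36 35 11
f 20 35 36
f 9 27 28
f 27 7 24
f 28 24 8
f 27 24 28
f 10 33 29
f 33 9 25
f 29 25 2
f 33 25 29
f 44 43 47
f 44 47 45
f 45 47 48
f 45 48 46
f 47 43 49
f 47 49 48
f 48 49 50
f 48 50 46
f 49 43 51
f 49 51 50
f 50 51 52
f 50 52 46
f 51 43 53
f 51 53 52
f 52 53 54
f 52 54 46
f 53 43 55
f 53 55 54
f 54 55 56
f 54 56 46
f 55 43 57
f 55 57 56
f 56 57 58
f 56 58 46
f 57 43 59
f 57 59 58
f 58 59 60
f 58 60 46
f 59 43 61
f 59 61 60
f 60 61 62
f 60 62 46
f 61 43 44
f 61 44 62
f 62 44 45
f 62 45 46
f 64 63 67
f 64 67 65
f 65 67 68
f 65 68 66
f 67 63 69
f 67 69 68
f 68 69 70
f 68 70 66
f 69 63 71
f 69 71 70
f 70 71 72
f 70 72 66
f 71 63 73
f 71 73 72
f 72 73 74
f 72 74 66
f 73 63 75
f 73 75 74
f 74 75 76
f 74 76 66
f 75 63 77
f 75 77 76
f 76 77 78
f 76 78 66
f 77 63 79
f 77 79 78
f 78 79 80
f 78 80 66
f 79 63 81
f 79 81 80
f 80 81 82
f 80 82 66
f 81 63 83
f 81 83 82
f 82 83 84
f 82 84 66
f 83 63 85
f 83 85 84
f 84 85 86
f 84 86 66
f 85 63 87
f 85 87 86
f 86 87 88
f 86 88 66
f 87 63 89
f 87 89 88
f 88 89 90
f 88 90 66
f 89 63 64
f 89 64 90
f 90 64 65
f 90 65 66
f 92 94 91
f 95 92 91
f 91 94 93
f 93 95 91
f 92 98 94
f 96 92 95
f 96 98 92
f 94 98 93
f 97 95 93
f 93 98 97
f 97 96 95
f 98 96 97



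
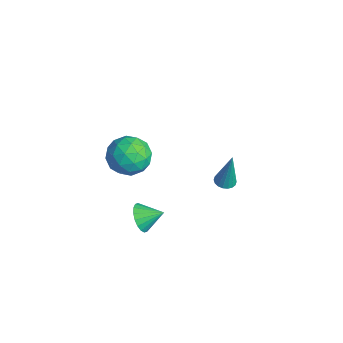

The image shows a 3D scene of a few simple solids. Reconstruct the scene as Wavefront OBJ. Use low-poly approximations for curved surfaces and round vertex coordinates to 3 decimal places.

v -1.26 -1.483 -4.079
v -0.576 -1.607 -4.514
v -0.76 -0.537 -3.561
v -0.77 -1.386 -4.73
v -1.061 -1.185 -4.817
v -1.392 -1.042 -4.758
v -1.697 -0.987 -4.565
v -1.915 -1.03 -4.275
v -2.003 -1.163 -3.947
v -1.945 -1.36 -3.645
v -1.75 -1.581 -3.429
v -1.459 -1.782 -3.342
v -1.128 -1.925 -3.401
v -0.824 -1.98 -3.594
v -0.606 -1.937 -3.884
v -0.517 -1.804 -4.212
v -0.777 -1.336 2.153
v 0.072 -1.555 1.464
v -1.472 -2.965 1.816
v -0.623 -3.184 1.127
v -0.444 -3.107 2.225
v -0.015 -2.099 2.433
v -1.385 -2.421 0.847
v -0.956 -1.413 1.055
v -0.304 -2.226 0.657
v 0.277 -2.649 1.509
v -1.677 -1.871 1.771
v -1.096 -2.294 2.623
v -0.292 -1.302 1.838
v -1.108 -3.218 1.442
v -1.003 -3.172 2.087
v -0.505 -3.301 1.682
v -0.343 -1.622 2.407
v 0.156 -1.751 2.003
v -0.147 -2.663 2.45
v -1.556 -2.769 1.277
v -1.057 -2.898 0.873
v -0.895 -1.219 1.598
v -0.397 -1.348 1.193
v -1.253 -1.857 0.83
v -0.014 -1.825 0.959
v -0.422 -2.783 0.761
v -0.87 -2.334 0.596
v -0.618 -1.742 0.719
v 0.328 -2.074 1.459
v -0.081 -3.032 1.261
v 0.025 -2.986 1.906
v 0.277 -2.394 2.029
v 0.107 -2.469 0.985
v -1.319 -1.488 2.019
v -1.728 -2.446 1.821
v -1.677 -2.126 1.251
v -1.425 -1.534 1.374
v -0.978 -1.737 2.519
v -1.386 -2.695 2.321
v -0.782 -2.778 2.561
v -0.53 -2.186 2.684
v -1.507 -2.051 2.295
v -3.047 3.627 -5.004
v -2.513 3.772 -5.094
v -2.753 3.853 -2.896
v -2.632 3.991 -5.101
v -2.833 4.138 -5.088
v -3.076 4.184 -5.059
v -3.314 4.119 -5.019
v -3.498 3.957 -4.976
v -3.593 3.73 -4.939
v -3.58 3.482 -4.914
v -3.461 3.263 -4.907
v -3.26 3.116 -4.919
v -3.017 3.071 -4.948
v -2.78 3.135 -4.988
v -2.595 3.297 -5.031
v -2.5 3.524 -5.069
f 2 1 4
f 2 4 3
f 4 1 5
f 4 5 3
f 5 1 6
f 5 6 3
f 6 1 7
f 6 7 3
f 7 1 8
f 7 8 3
f 8 1 9
f 8 9 3
f 9 1 10
f 9 10 3
f 10 1 11
f 10 11 3
f 11 1 12
f 11 12 3
f 12 1 13
f 12 13 3
f 13 1 14
f 13 14 3
f 14 1 15
f 14 15 3
f 15 1 16
f 15 16 3
f 16 1 2
f 16 2 3
f 17 54 33
f 54 28 57
f 33 57 22
f 54 57 33
f 17 33 29
f 33 22 34
f 29 34 18
f 33 34 29
f 17 29 38
f 29 18 39
f 38 39 24
f 29 39 38
f 17 38 50
f 38 24 53
f 50 53 27
f 38 53 50
f 17 50 54
f 50 27 58
f 54 58 28
f 50 58 54
f 18 34 45
f 34 22 48
f 45 48 26
f 34 48 45
f 22 57 35
f 57 28 56
f 35 56 21
f 57 56 35
f 28 58 55
f 58 27 51
f 55 51 19
f 58 51 55
f 27 53 52
f 53 24 40
f 52 40 23
f 53 40 52
f 24 39 44
f 39 18 41
f 44 41 25
f 39 41 44
f 20 46 32
f 46 26 47
f 32 47 21
f 46 47 32
f 20 32 30
f 32 21 31
f 30 31 19
f 32 31 30
f 20 30 37
f 30 19 36
f 37 36 23
f 30 36 37
f 20 37 42
f 37 23 43
f 42 43 25
f 37 43 42
f 20 42 46
f 42 25 49
f 46 49 26
f 42 49 46
f 21 47 35
f 47 26 48
f 35 48 22
f 47 48 35
f 19 31 55
f 31 21 56
f 55 56 28
f 31 56 55
f 23 36 52
f 36 19 51
f 52 51 27
f 36 51 52
f 25 43 44
f 43 23 40
f 44 40 24
f 43 40 44
f 26 49 45
f 49 25 41
f 45 41 18
f 49 41 45
f 60 59 62
f 60 62 61
f 62 59 63
f 62 63 61
f 63 59 64
f 63 64 61
f 64 59 65
f 64 65 61
f 65 59 66
f 65 66 61
f 66 59 67
f 66 67 61
f 67 59 68
f 67 68 61
f 68 59 69
f 68 69 61
f 69 59 70
f 69 70 61
f 70 59 71
f 70 71 61
f 71 59 72
f 71 72 61
f 72 59 73
f 72 73 61
f 73 59 74
f 73 74 61
f 74 59 60
f 74 60 61



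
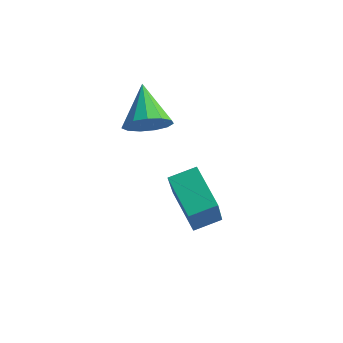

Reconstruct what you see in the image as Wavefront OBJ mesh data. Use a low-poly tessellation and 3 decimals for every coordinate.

v 0.688 1.634 3.172
v 1.273 1.599 3.828
v -0.248 2.766 4.068
v 1.424 1.962 3.526
v 1.34 2.222 3.111
v 1.05 2.294 2.716
v 0.644 2.157 2.466
v 0.253 1.854 2.44
v -0.001 1.482 2.646
v -0.036 1.157 3.019
v 0.159 0.984 3.441
v 0.522 1.018 3.778
v 0.937 1.247 3.922
v 1.26 2.297 -0.831
v 1.653 1.334 1.027
v 1.91 3.1 -0.553
v 2.303 2.137 1.306
v 2.597 1.463 -1.546
v 2.99 0.5 0.313
v 3.247 2.266 -1.267
v 3.64 1.303 0.591
f 2 1 4
f 2 4 3
f 4 1 5
f 4 5 3
f 5 1 6
f 5 6 3
f 6 1 7
f 6 7 3
f 7 1 8
f 7 8 3
f 8 1 9
f 8 9 3
f 9 1 10
f 9 10 3
f 10 1 11
f 10 11 3
f 11 1 12
f 11 12 3
f 12 1 13
f 12 13 3
f 13 1 2
f 13 2 3
f 15 17 14
f 18 15 14
f 14 17 16
f 16 18 14
f 15 21 17
f 19 15 18
f 19 21 15
f 17 21 16
f 20 18 16
f 16 21 20
f 20 19 18
f 21 19 20



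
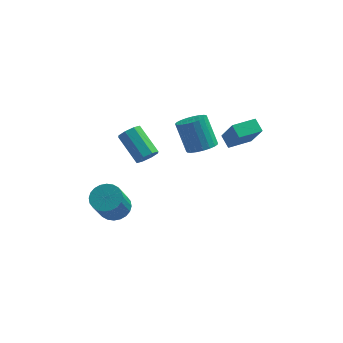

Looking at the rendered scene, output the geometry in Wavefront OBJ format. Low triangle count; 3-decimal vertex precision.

v -2.815 -1.958 -2.752
v -2.241 -1.366 -2.28
v -2.471 -2.47 -0.616
v -3.045 -3.062 -1.088
v -2.572 -1.209 -2.221
v -2.801 -2.313 -0.557
v -2.939 -1.165 -2.243
v -3.169 -2.269 -0.579
v -3.288 -1.243 -2.343
v -3.518 -2.347 -0.679
v -3.565 -1.429 -2.504
v -3.794 -2.533 -0.841
v -3.727 -1.696 -2.704
v -3.957 -2.8 -1.04
v -3.751 -2.003 -2.911
v -3.98 -3.107 -1.247
v -3.632 -2.302 -3.093
v -3.862 -3.407 -1.429
v -3.389 -2.55 -3.224
v -3.619 -3.654 -1.56
v -3.059 -2.707 -3.283
v -3.288 -3.811 -1.619
v -2.691 -2.751 -3.261
v -2.921 -3.855 -1.597
v -2.342 -2.673 -3.161
v -2.572 -3.777 -1.497
v -2.066 -2.487 -2.999
v -2.295 -3.591 -1.336
v -1.903 -2.22 -2.8
v -2.133 -3.324 -1.136
v -1.88 -1.913 -2.593
v -2.109 -3.017 -0.929
v -1.998 -1.613 -2.411
v -2.228 -2.718 -0.747
v -1.026 -1.568 1.434
v -0.47 -1.36 1.841
v -1.718 -0.283 2.993
v -2.274 -0.492 2.586
v -0.564 -1.017 1.42
v -1.811 0.06 2.572
v -0.928 -0.997 1.007
v -2.175 0.079 2.158
v -1.35 -1.312 0.844
v -2.597 -0.235 1.996
v -1.582 -1.777 1.027
v -2.83 -0.7 2.179
v -1.489 -2.12 1.448
v -2.736 -1.043 2.6
v -1.125 -2.139 1.862
v -2.372 -1.063 3.013
v -0.703 -1.825 2.024
v -1.95 -0.748 3.176
v 3.282 -0.905 2.368
v 2.806 -0.348 2.874
v 4.384 0.037 2.367
v 3.909 0.594 2.873
v 3.991 -1.734 3.947
v 3.516 -1.177 4.453
v 5.094 -0.792 3.946
v 4.618 -0.235 4.452
v 2.035 -1.936 2.989
v 2.768 -2.213 3.411
v 2.038 -1.581 5.093
v 1.305 -1.304 4.671
v 2.858 -1.866 3.319
v 2.128 -1.233 5.002
v 2.806 -1.531 3.171
v 2.076 -0.898 4.853
v 2.621 -1.266 2.991
v 1.891 -0.634 4.673
v 2.334 -1.117 2.81
v 1.604 -0.485 4.493
v 1.995 -1.11 2.661
v 1.266 -0.477 4.343
v 1.664 -1.245 2.568
v 0.934 -0.613 4.251
v 1.396 -1.5 2.548
v 0.667 -0.868 4.23
v 1.239 -1.831 2.604
v 0.51 -1.198 4.287
v 1.22 -2.179 2.727
v 0.49 -1.547 4.409
v 1.341 -2.486 2.895
v 0.612 -1.853 4.577
v 1.583 -2.698 3.079
v 0.853 -2.065 4.761
v 1.902 -2.777 3.247
v 1.173 -2.145 4.93
v 2.245 -2.712 3.371
v 1.515 -2.079 5.054
v 2.551 -2.512 3.429
v 1.821 -1.88 5.112
f 2 1 5
f 2 5 3
f 3 5 6
f 3 6 4
f 5 1 7
f 5 7 6
f 6 7 8
f 6 8 4
f 7 1 9
f 7 9 8
f 8 9 10
f 8 10 4
f 9 1 11
f 9 11 10
f 10 11 12
f 10 12 4
f 11 1 13
f 11 13 12
f 12 13 14
f 12 14 4
f 13 1 15
f 13 15 14
f 14 15 16
f 14 16 4
f 15 1 17
f 15 17 16
f 16 17 18
f 16 18 4
f 17 1 19
f 17 19 18
f 18 19 20
f 18 20 4
f 19 1 21
f 19 21 20
f 20 21 22
f 20 22 4
f 21 1 23
f 21 23 22
f 22 23 24
f 22 24 4
f 23 1 25
f 23 25 24
f 24 25 26
f 24 26 4
f 25 1 27
f 25 27 26
f 26 27 28
f 26 28 4
f 27 1 29
f 27 29 28
f 28 29 30
f 28 30 4
f 29 1 31
f 29 31 30
f 30 31 32
f 30 32 4
f 31 1 33
f 31 33 32
f 32 33 34
f 32 34 4
f 33 1 2
f 33 2 34
f 34 2 3
f 34 3 4
f 36 35 39
f 36 39 37
f 37 39 40
f 37 40 38
f 39 35 41
f 39 41 40
f 40 41 42
f 40 42 38
f 41 35 43
f 41 43 42
f 42 43 44
f 42 44 38
f 43 35 45
f 43 45 44
f 44 45 46
f 44 46 38
f 45 35 47
f 45 47 46
f 46 47 48
f 46 48 38
f 47 35 49
f 47 49 48
f 48 49 50
f 48 50 38
f 49 35 51
f 49 51 50
f 50 51 52
f 50 52 38
f 51 35 36
f 51 36 52
f 52 36 37
f 52 37 38
f 54 56 53
f 57 54 53
f 53 56 55
f 55 57 53
f 54 60 56
f 58 54 57
f 58 60 54
f 56 60 55
f 59 57 55
f 55 60 59
f 59 58 57
f 60 58 59
f 62 61 65
f 62 65 63
f 63 65 66
f 63 66 64
f 65 61 67
f 65 67 66
f 66 67 68
f 66 68 64
f 67 61 69
f 67 69 68
f 68 69 70
f 68 70 64
f 69 61 71
f 69 71 70
f 70 71 72
f 70 72 64
f 71 61 73
f 71 73 72
f 72 73 74
f 72 74 64
f 73 61 75
f 73 75 74
f 74 75 76
f 74 76 64
f 75 61 77
f 75 77 76
f 76 77 78
f 76 78 64
f 77 61 79
f 77 79 78
f 78 79 80
f 78 80 64
f 79 61 81
f 79 81 80
f 80 81 82
f 80 82 64
f 81 61 83
f 81 83 82
f 82 83 84
f 82 84 64
f 83 61 85
f 83 85 84
f 84 85 86
f 84 86 64
f 85 61 87
f 85 87 86
f 86 87 88
f 86 88 64
f 87 61 89
f 87 89 88
f 88 89 90
f 88 90 64
f 89 61 91
f 89 91 90
f 90 91 92
f 90 92 64
f 91 61 62
f 91 62 92
f 92 62 63
f 92 63 64



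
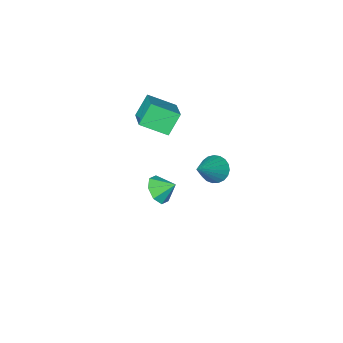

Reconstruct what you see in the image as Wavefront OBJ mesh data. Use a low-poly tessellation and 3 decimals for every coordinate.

v -3.628 2.784 1.662
v -3.085 2.852 0.986
v -2.072 3.436 2.978
v -3.232 3.182 0.997
v -3.449 3.443 1.123
v -3.696 3.59 1.342
v -3.931 3.598 1.617
v -4.114 3.465 1.899
v -4.213 3.215 2.14
v -4.211 2.889 2.299
v -4.108 2.546 2.347
v -3.922 2.244 2.277
v -3.685 2.035 2.101
v -3.439 1.956 1.848
v -3.225 2.019 1.564
v -3.081 2.216 1.296
v -3.031 2.51 1.092
v -4.239 -1.973 3.133
v -2.995 -2.941 3.893
v -3.451 -0.279 4.001
v -2.207 -1.247 4.761
v -3.353 -1.773 1.939
v -2.109 -2.741 2.699
v -2.565 -0.079 2.807
v -1.321 -1.047 3.567
v -2.863 -1.599 -3.426
v -2.551 -2.092 -2.64
v -3.537 -0.921 -2.734
v -2.118 -1.5 -2.797
v -2.122 -0.966 -3.323
v -2.56 -0.802 -3.91
v -3.175 -1.105 -4.213
v -3.608 -1.697 -4.055
v -3.604 -2.231 -3.529
v -3.166 -2.395 -2.943
f 2 1 4
f 2 4 3
f 4 1 5
f 4 5 3
f 5 1 6
f 5 6 3
f 6 1 7
f 6 7 3
f 7 1 8
f 7 8 3
f 8 1 9
f 8 9 3
f 9 1 10
f 9 10 3
f 10 1 11
f 10 11 3
f 11 1 12
f 11 12 3
f 12 1 13
f 12 13 3
f 13 1 14
f 13 14 3
f 14 1 15
f 14 15 3
f 15 1 16
f 15 16 3
f 16 1 17
f 16 17 3
f 17 1 2
f 17 2 3
f 19 21 18
f 22 19 18
f 18 21 20
f 20 22 18
f 19 25 21
f 23 19 22
f 23 25 19
f 21 25 20
f 24 22 20
f 20 25 24
f 24 23 22
f 25 23 24
f 27 26 29
f 27 29 28
f 29 26 30
f 29 30 28
f 30 26 31
f 30 31 28
f 31 26 32
f 31 32 28
f 32 26 33
f 32 33 28
f 33 26 34
f 33 34 28
f 34 26 35
f 34 35 28
f 35 26 27
f 35 27 28



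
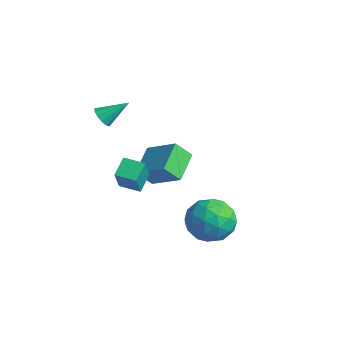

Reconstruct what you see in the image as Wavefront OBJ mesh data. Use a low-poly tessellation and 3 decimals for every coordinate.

v -0.726 -2.697 -2.458
v -0.12 -3.332 -1.061
v -1.173 -1.899 -1.901
v -0.567 -2.535 -0.504
v 0.147 -2.125 -2.576
v 0.753 -2.761 -1.179
v -0.3 -1.328 -2.019
v 0.306 -1.963 -0.622
v -2.29 -0.039 -1.914
v -0.758 0.469 -0.93
v -1.956 0.657 -2.793
v -0.424 1.165 -1.81
v -1.436 -1.305 -2.59
v 0.096 -0.797 -1.607
v -1.102 -0.609 -3.47
v 0.43 -0.101 -2.486
v -1.722 -2.851 1.691
v -1.255 -3.209 1.809
v -1.138 -1.809 2.549
v -1.171 -3.03 1.534
v -1.262 -2.794 1.31
v -1.499 -2.577 1.206
v -1.807 -2.446 1.257
v -2.087 -2.444 1.445
v -2.252 -2.571 1.712
v -2.248 -2.787 1.972
v -2.077 -3.024 2.143
v -1.793 -3.205 2.171
v -1.487 -3.274 2.046
v 2.922 -0.67 -2.302
v 3.935 -0.335 -1.689
v 4.025 -1.825 -3.491
v 5.038 -1.49 -2.878
v 4.195 -2.201 -2.332
v 3.513 -1.487 -1.597
v 4.447 -0.673 -3.583
v 3.765 0.041 -2.848
v 4.877 -0.336 -2.48
v 4.721 -1.281 -1.707
v 3.239 -0.879 -3.473
v 3.083 -1.824 -2.7
v 3.332 -0.401 -1.891
v 4.628 -1.759 -3.289
v 4.133 -2.177 -2.968
v 4.728 -1.979 -2.607
v 3.084 -1.079 -1.837
v 3.679 -0.881 -1.477
v 3.832 -1.978 -1.855
v 4.281 -1.279 -3.703
v 4.876 -1.081 -3.343
v 3.232 -0.181 -2.573
v 3.827 0.017 -2.212
v 4.128 -0.182 -3.325
v 4.48 -0.205 -1.996
v 5.129 -0.884 -2.695
v 4.781 -0.404 -3.109
v 4.381 0.016 -2.677
v 4.389 -0.76 -1.542
v 5.037 -1.439 -2.24
v 4.542 -1.857 -1.919
v 4.141 -1.437 -1.488
v 4.943 -0.761 -2.007
v 2.923 -0.721 -2.94
v 3.571 -1.4 -3.638
v 3.819 -0.723 -3.692
v 3.418 -0.303 -3.261
v 2.831 -1.276 -2.485
v 3.48 -1.955 -3.184
v 3.579 -2.176 -2.503
v 3.179 -1.756 -2.071
v 3.017 -1.399 -3.173
f 2 4 1
f 5 2 1
f 1 4 3
f 3 5 1
f 2 8 4
f 6 2 5
f 6 8 2
f 4 8 3
f 7 5 3
f 3 8 7
f 7 6 5
f 8 6 7
f 10 12 9
f 13 10 9
f 9 12 11
f 11 13 9
f 10 16 12
f 14 10 13
f 14 16 10
f 12 16 11
f 15 13 11
f 11 16 15
f 15 14 13
f 16 14 15
f 18 17 20
f 18 20 19
f 20 17 21
f 20 21 19
f 21 17 22
f 21 22 19
f 22 17 23
f 22 23 19
f 23 17 24
f 23 24 19
f 24 17 25
f 24 25 19
f 25 17 26
f 25 26 19
f 26 17 27
f 26 27 19
f 27 17 28
f 27 28 19
f 28 17 29
f 28 29 19
f 29 17 18
f 29 18 19
f 30 67 46
f 67 41 70
f 46 70 35
f 67 70 46
f 30 46 42
f 46 35 47
f 42 47 31
f 46 47 42
f 30 42 51
f 42 31 52
f 51 52 37
f 42 52 51
f 30 51 63
f 51 37 66
f 63 66 40
f 51 66 63
f 30 63 67
f 63 40 71
f 67 71 41
f 63 71 67
f 31 47 58
f 47 35 61
f 58 61 39
f 47 61 58
f 35 70 48
f 70 41 69
f 48 69 34
f 70 69 48
f 41 71 68
f 71 40 64
f 68 64 32
f 71 64 68
f 40 66 65
f 66 37 53
f 65 53 36
f 66 53 65
f 37 52 57
f 52 31 54
f 57 54 38
f 52 54 57
f 33 59 45
f 59 39 60
f 45 60 34
f 59 60 45
f 33 45 43
f 45 34 44
f 43 44 32
f 45 44 43
f 33 43 50
f 43 32 49
f 50 49 36
f 43 49 50
f 33 50 55
f 50 36 56
f 55 56 38
f 50 56 55
f 33 55 59
f 55 38 62
f 59 62 39
f 55 62 59
f 34 60 48
f 60 39 61
f 48 61 35
f 60 61 48
f 32 44 68
f 44 34 69
f 68 69 41
f 44 69 68
f 36 49 65
f 49 32 64
f 65 64 40
f 49 64 65
f 38 56 57
f 56 36 53
f 57 53 37
f 56 53 57
f 39 62 58
f 62 38 54
f 58 54 31
f 62 54 58



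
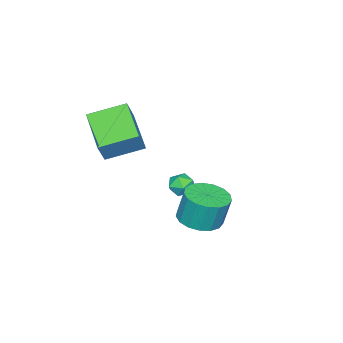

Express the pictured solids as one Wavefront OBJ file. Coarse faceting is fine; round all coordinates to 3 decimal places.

v -0.357 -2.374 1.307
v -1.495 -1.093 1.857
v 0.941 -0.849 0.444
v -0.198 0.432 0.994
v 0.238 -2.292 2.346
v -0.901 -1.011 2.896
v 1.535 -0.767 1.483
v 0.397 0.514 2.033
v -4.29 0.12 -3.376
v -3.86 0.354 -2.9
v -3.54 -0.634 -3.68
v -3.11 -0.4 -3.204
v -3.679 -0.73 -3.018
v -4.142 -0.264 -2.83
v -3.258 -0.016 -3.75
v -3.721 0.45 -3.562
v -3.222 0.271 -3.13
v -3.483 -0.171 -2.678
v -3.917 -0.109 -3.902
v -4.178 -0.551 -3.45
v 0.178 3.352 -2.025
v 1.016 3.893 -2.093
v 0.92 4.229 -0.624
v 0.082 3.688 -0.555
v 0.668 4.208 -2.188
v 0.573 4.544 -0.719
v 0.208 4.327 -2.245
v 0.113 4.663 -0.776
v -0.259 4.223 -2.252
v -0.354 4.558 -0.783
v -0.626 3.919 -2.206
v -0.721 4.255 -0.737
v -0.809 3.485 -2.119
v -0.904 3.821 -0.65
v -0.766 3.021 -2.01
v -0.861 3.357 -0.541
v -0.506 2.633 -1.905
v -0.602 2.969 -0.436
v -0.09 2.409 -1.827
v -0.186 2.745 -0.358
v 0.387 2.402 -1.794
v 0.291 2.738 -0.325
v 0.817 2.612 -1.814
v 0.721 2.948 -0.345
v 1.1 2.992 -1.882
v 1.004 3.327 -0.413
v 1.172 3.454 -1.983
v 1.076 3.79 -0.514
f 2 4 1
f 5 2 1
f 1 4 3
f 3 5 1
f 2 8 4
f 6 2 5
f 6 8 2
f 4 8 3
f 7 5 3
f 3 8 7
f 7 6 5
f 8 6 7
f 9 20 14
f 9 14 10
f 9 10 16
f 9 16 19
f 9 19 20
f 10 14 18
f 14 20 13
f 20 19 11
f 19 16 15
f 16 10 17
f 12 18 13
f 12 13 11
f 12 11 15
f 12 15 17
f 12 17 18
f 13 18 14
f 11 13 20
f 15 11 19
f 17 15 16
f 18 17 10
f 22 21 25
f 22 25 23
f 23 25 26
f 23 26 24
f 25 21 27
f 25 27 26
f 26 27 28
f 26 28 24
f 27 21 29
f 27 29 28
f 28 29 30
f 28 30 24
f 29 21 31
f 29 31 30
f 30 31 32
f 30 32 24
f 31 21 33
f 31 33 32
f 32 33 34
f 32 34 24
f 33 21 35
f 33 35 34
f 34 35 36
f 34 36 24
f 35 21 37
f 35 37 36
f 36 37 38
f 36 38 24
f 37 21 39
f 37 39 38
f 38 39 40
f 38 40 24
f 39 21 41
f 39 41 40
f 40 41 42
f 40 42 24
f 41 21 43
f 41 43 42
f 42 43 44
f 42 44 24
f 43 21 45
f 43 45 44
f 44 45 46
f 44 46 24
f 45 21 47
f 45 47 46
f 46 47 48
f 46 48 24
f 47 21 22
f 47 22 48
f 48 22 23
f 48 23 24



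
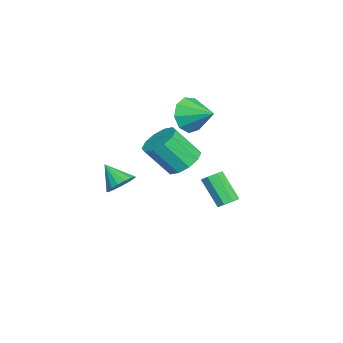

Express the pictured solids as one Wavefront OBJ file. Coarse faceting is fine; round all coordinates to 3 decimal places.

v 3.958 -1.917 0.129
v 4.587 -1.958 0.477
v 3.442 -2.683 0.971
v 4.429 -1.69 0.624
v 4.163 -1.474 0.658
v 3.85 -1.359 0.571
v 3.562 -1.372 0.382
v 3.364 -1.51 0.136
v 3.303 -1.741 -0.112
v 3.392 -2.012 -0.305
v 3.61 -2.262 -0.398
v 3.908 -2.433 -0.371
v 4.218 -2.485 -0.229
v 4.468 -2.407 -0.005
v 4.601 -2.217 0.25
v -1.67 0.249 1.441
v -1.348 -0.284 2.223
v -0.99 1.391 1.939
v -0.898 -0.328 1.71
v -0.809 -0.102 1.071
v -1.123 0.289 0.604
v -1.692 0.66 0.529
v -2.251 0.839 0.881
v -2.538 0.742 1.494
v -2.419 0.414 2.082
v -1.949 0.009 2.37
v 0.541 2.201 -2.713
v 0.887 1.78 -2.789
v 0.185 0.978 -1.543
v -0.161 1.399 -1.467
v 1.038 2.066 -2.52
v 0.336 1.264 -1.274
v 0.898 2.431 -2.364
v 0.196 1.629 -1.118
v 0.549 2.661 -2.412
v -0.153 1.859 -1.166
v 0.195 2.622 -2.637
v -0.507 1.82 -1.391
v 0.044 2.336 -2.906
v -0.658 1.534 -1.66
v 0.184 1.971 -3.062
v -0.518 1.169 -1.816
v 0.533 1.741 -3.014
v -0.169 0.939 -1.768
v 1.425 0.38 0.209
v 2.309 0.257 0.029
v 2.439 -0.803 1.391
v 1.555 -0.68 1.571
v 2.261 0.697 0.377
v 2.391 -0.363 1.738
v 1.895 1.016 0.66
v 2.025 -0.044 2.021
v 1.349 1.092 0.771
v 1.479 0.032 2.132
v 0.832 0.896 0.668
v 0.962 -0.164 2.029
v 0.541 0.503 0.389
v 0.671 -0.557 1.751
v 0.589 0.063 0.042
v 0.719 -0.997 1.403
v 0.955 -0.256 -0.241
v 1.085 -1.316 1.12
v 1.501 -0.332 -0.352
v 1.631 -1.392 1.009
v 2.018 -0.136 -0.249
v 2.148 -1.196 1.112
f 2 1 4
f 2 4 3
f 4 1 5
f 4 5 3
f 5 1 6
f 5 6 3
f 6 1 7
f 6 7 3
f 7 1 8
f 7 8 3
f 8 1 9
f 8 9 3
f 9 1 10
f 9 10 3
f 10 1 11
f 10 11 3
f 11 1 12
f 11 12 3
f 12 1 13
f 12 13 3
f 13 1 14
f 13 14 3
f 14 1 15
f 14 15 3
f 15 1 2
f 15 2 3
f 17 16 19
f 17 19 18
f 19 16 20
f 19 20 18
f 20 16 21
f 20 21 18
f 21 16 22
f 21 22 18
f 22 16 23
f 22 23 18
f 23 16 24
f 23 24 18
f 24 16 25
f 24 25 18
f 25 16 26
f 25 26 18
f 26 16 17
f 26 17 18
f 28 27 31
f 28 31 29
f 29 31 32
f 29 32 30
f 31 27 33
f 31 33 32
f 32 33 34
f 32 34 30
f 33 27 35
f 33 35 34
f 34 35 36
f 34 36 30
f 35 27 37
f 35 37 36
f 36 37 38
f 36 38 30
f 37 27 39
f 37 39 38
f 38 39 40
f 38 40 30
f 39 27 41
f 39 41 40
f 40 41 42
f 40 42 30
f 41 27 43
f 41 43 42
f 42 43 44
f 42 44 30
f 43 27 28
f 43 28 44
f 44 28 29
f 44 29 30
f 46 45 49
f 46 49 47
f 47 49 50
f 47 50 48
f 49 45 51
f 49 51 50
f 50 51 52
f 50 52 48
f 51 45 53
f 51 53 52
f 52 53 54
f 52 54 48
f 53 45 55
f 53 55 54
f 54 55 56
f 54 56 48
f 55 45 57
f 55 57 56
f 56 57 58
f 56 58 48
f 57 45 59
f 57 59 58
f 58 59 60
f 58 60 48
f 59 45 61
f 59 61 60
f 60 61 62
f 60 62 48
f 61 45 63
f 61 63 62
f 62 63 64
f 62 64 48
f 63 45 65
f 63 65 64
f 64 65 66
f 64 66 48
f 65 45 46
f 65 46 66
f 66 46 47
f 66 47 48



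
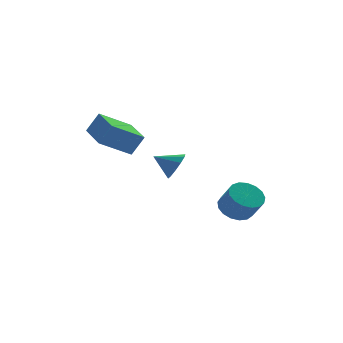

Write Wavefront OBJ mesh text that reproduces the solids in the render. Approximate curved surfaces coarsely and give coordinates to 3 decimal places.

v -1.622 -1.241 1.554
v -3.305 -1.406 2.546
v -1.748 0.88 1.693
v -3.43 0.715 2.686
v -0.97 -1.275 2.654
v -2.652 -1.44 3.647
v -1.095 0.846 2.794
v -2.778 0.681 3.786
v 1.207 0.582 -0.222
v 1.519 0.239 0.549
v 0.113 1.038 0.422
v 1.709 0.76 0.503
v 1.707 1.213 0.18
v 1.515 1.425 -0.297
v 1.205 1.315 -0.745
v 0.896 0.925 -0.994
v 0.706 0.404 -0.948
v 0.707 -0.049 -0.625
v 0.9 -0.261 -0.148
v 1.21 -0.151 0.3
v 3.62 -1.68 -2.505
v 4.301 -1.008 -2.25
v 4.641 -1.788 -1.101
v 3.96 -2.46 -1.355
v 3.907 -0.859 -2.032
v 4.248 -1.639 -0.883
v 3.448 -0.898 -1.923
v 3.788 -1.678 -0.773
v 3.028 -1.116 -1.946
v 3.368 -1.896 -0.797
v 2.743 -1.463 -2.098
v 3.084 -2.244 -0.949
v 2.66 -1.861 -2.343
v 3 -2.641 -1.194
v 2.796 -2.216 -2.624
v 3.137 -2.996 -1.475
v 3.121 -2.449 -2.879
v 3.462 -3.229 -1.73
v 3.56 -2.506 -3.047
v 3.901 -3.286 -1.898
v 4.013 -2.373 -3.092
v 4.354 -3.153 -1.943
v 4.376 -2.082 -3.001
v 4.716 -2.862 -1.852
v 4.565 -1.698 -2.797
v 4.906 -2.479 -1.648
v 4.538 -1.311 -2.526
v 4.879 -2.091 -1.377
f 2 4 1
f 5 2 1
f 1 4 3
f 3 5 1
f 2 8 4
f 6 2 5
f 6 8 2
f 4 8 3
f 7 5 3
f 3 8 7
f 7 6 5
f 8 6 7
f 10 9 12
f 10 12 11
f 12 9 13
f 12 13 11
f 13 9 14
f 13 14 11
f 14 9 15
f 14 15 11
f 15 9 16
f 15 16 11
f 16 9 17
f 16 17 11
f 17 9 18
f 17 18 11
f 18 9 19
f 18 19 11
f 19 9 20
f 19 20 11
f 20 9 10
f 20 10 11
f 22 21 25
f 22 25 23
f 23 25 26
f 23 26 24
f 25 21 27
f 25 27 26
f 26 27 28
f 26 28 24
f 27 21 29
f 27 29 28
f 28 29 30
f 28 30 24
f 29 21 31
f 29 31 30
f 30 31 32
f 30 32 24
f 31 21 33
f 31 33 32
f 32 33 34
f 32 34 24
f 33 21 35
f 33 35 34
f 34 35 36
f 34 36 24
f 35 21 37
f 35 37 36
f 36 37 38
f 36 38 24
f 37 21 39
f 37 39 38
f 38 39 40
f 38 40 24
f 39 21 41
f 39 41 40
f 40 41 42
f 40 42 24
f 41 21 43
f 41 43 42
f 42 43 44
f 42 44 24
f 43 21 45
f 43 45 44
f 44 45 46
f 44 46 24
f 45 21 47
f 45 47 46
f 46 47 48
f 46 48 24
f 47 21 22
f 47 22 48
f 48 22 23
f 48 23 24



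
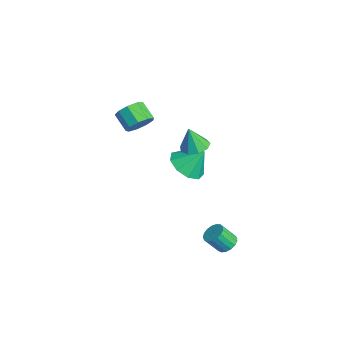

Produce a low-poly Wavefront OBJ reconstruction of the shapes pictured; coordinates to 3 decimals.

v -2.858 -3.727 2.224
v -2.457 -4.377 2.463
v -3.341 -4.683 3.114
v -3.742 -4.033 2.876
v -2.353 -3.958 2.8
v -3.237 -4.265 3.452
v -2.486 -3.432 2.868
v -3.37 -3.738 3.519
v -2.792 -3.043 2.635
v -3.676 -3.349 3.286
v -3.13 -2.975 2.209
v -4.014 -3.281 2.861
v -3.34 -3.258 1.791
v -4.224 -3.564 2.442
v -3.324 -3.761 1.575
v -4.209 -4.067 2.227
v -3.091 -4.248 1.663
v -3.975 -4.554 2.315
v -2.748 -4.491 2.014
v -3.632 -4.797 2.665
v 2.368 -0.883 -3.468
v 2.746 -1.284 -3.73
v 2.629 -1.978 -2.833
v 2.252 -1.577 -2.572
v 2.923 -1.113 -3.574
v 2.807 -1.807 -2.677
v 2.974 -0.889 -3.394
v 2.857 -1.583 -2.497
v 2.885 -0.663 -3.231
v 2.769 -1.357 -2.334
v 2.679 -0.488 -3.122
v 2.562 -1.182 -2.225
v 2.401 -0.403 -3.093
v 2.284 -1.097 -2.196
v 2.115 -0.429 -3.15
v 1.999 -1.123 -2.253
v 1.888 -0.558 -3.279
v 1.771 -1.252 -2.383
v 1.771 -0.762 -3.452
v 1.654 -1.456 -2.556
v 1.79 -0.993 -3.629
v 1.674 -1.687 -2.732
v 1.942 -1.2 -3.769
v 1.826 -1.894 -2.872
v 2.192 -1.333 -3.84
v 2.075 -2.027 -2.943
v 2.482 -1.364 -3.826
v 2.365 -2.058 -2.929
v -3.571 -1.088 -1.948
v -2.523 -1.353 -2.088
v -3.209 -0.272 -0.792
v -2.683 -0.735 -2.474
v -3.259 -0.282 -2.613
v -3.98 -0.206 -2.441
v -4.51 -0.543 -2.039
v -4.6 -1.134 -1.594
v -4.209 -1.704 -1.314
v -3.518 -1.985 -1.332
v -2.853 -1.847 -1.637
v 1.111 -2.152 3.104
v 1.712 -1.728 3.254
v 1.009 -2.448 4.356
v 1.285 -1.445 3.286
v 0.777 -1.493 3.233
v 0.425 -1.849 3.12
v 0.395 -2.347 2.999
v 0.7 -2.754 2.928
v 1.197 -2.878 2.939
v 1.655 -2.663 3.028
v 1.858 -2.209 3.152
f 2 1 5
f 2 5 3
f 3 5 6
f 3 6 4
f 5 1 7
f 5 7 6
f 6 7 8
f 6 8 4
f 7 1 9
f 7 9 8
f 8 9 10
f 8 10 4
f 9 1 11
f 9 11 10
f 10 11 12
f 10 12 4
f 11 1 13
f 11 13 12
f 12 13 14
f 12 14 4
f 13 1 15
f 13 15 14
f 14 15 16
f 14 16 4
f 15 1 17
f 15 17 16
f 16 17 18
f 16 18 4
f 17 1 19
f 17 19 18
f 18 19 20
f 18 20 4
f 19 1 2
f 19 2 20
f 20 2 3
f 20 3 4
f 22 21 25
f 22 25 23
f 23 25 26
f 23 26 24
f 25 21 27
f 25 27 26
f 26 27 28
f 26 28 24
f 27 21 29
f 27 29 28
f 28 29 30
f 28 30 24
f 29 21 31
f 29 31 30
f 30 31 32
f 30 32 24
f 31 21 33
f 31 33 32
f 32 33 34
f 32 34 24
f 33 21 35
f 33 35 34
f 34 35 36
f 34 36 24
f 35 21 37
f 35 37 36
f 36 37 38
f 36 38 24
f 37 21 39
f 37 39 38
f 38 39 40
f 38 40 24
f 39 21 41
f 39 41 40
f 40 41 42
f 40 42 24
f 41 21 43
f 41 43 42
f 42 43 44
f 42 44 24
f 43 21 45
f 43 45 44
f 44 45 46
f 44 46 24
f 45 21 47
f 45 47 46
f 46 47 48
f 46 48 24
f 47 21 22
f 47 22 48
f 48 22 23
f 48 23 24
f 50 49 52
f 50 52 51
f 52 49 53
f 52 53 51
f 53 49 54
f 53 54 51
f 54 49 55
f 54 55 51
f 55 49 56
f 55 56 51
f 56 49 57
f 56 57 51
f 57 49 58
f 57 58 51
f 58 49 59
f 58 59 51
f 59 49 50
f 59 50 51
f 61 60 63
f 61 63 62
f 63 60 64
f 63 64 62
f 64 60 65
f 64 65 62
f 65 60 66
f 65 66 62
f 66 60 67
f 66 67 62
f 67 60 68
f 67 68 62
f 68 60 69
f 68 69 62
f 69 60 70
f 69 70 62
f 70 60 61
f 70 61 62



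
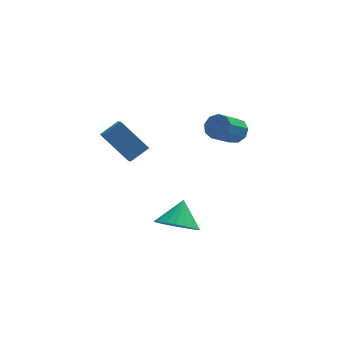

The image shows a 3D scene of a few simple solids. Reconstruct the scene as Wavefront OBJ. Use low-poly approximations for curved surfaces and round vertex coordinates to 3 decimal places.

v -1.07 -3.208 -4.138
v -0.327 -3.887 -3.837
v -0.69 -2.332 -3.102
v -0.103 -3.618 -4.147
v -0.071 -3.268 -4.455
v -0.236 -2.906 -4.7
v -0.567 -2.604 -4.834
v -0.997 -2.422 -4.83
v -1.442 -2.396 -4.69
v -1.813 -2.53 -4.44
v -2.037 -2.799 -4.13
v -2.07 -3.149 -3.822
v -1.904 -3.511 -3.577
v -1.574 -3.813 -3.443
v -1.143 -3.995 -3.446
v -0.699 -4.021 -3.587
v 1.751 -0.41 -0.03
v 2.31 -0.677 0.251
v 1.428 -1.538 1.19
v 0.869 -1.27 0.91
v 2.184 -0.294 0.482
v 1.301 -1.155 1.422
v 1.855 0.035 0.475
v 0.972 -0.826 1.414
v 1.477 0.156 0.231
v 0.595 -0.705 1.17
v 1.228 0.012 -0.135
v 0.346 -0.849 0.804
v 1.224 -0.329 -0.451
v 0.341 -1.19 0.488
v 1.467 -0.708 -0.57
v 0.584 -1.568 0.369
v 1.842 -0.947 -0.437
v 0.96 -1.808 0.503
v 2.176 -0.935 -0.112
v 1.293 -1.795 0.827
v -3.155 -3.095 0.251
v -3.085 -3.823 0.704
v -4.293 -2.42 1.516
v -4.222 -3.148 1.968
v -2.338 -2.692 0.772
v -2.267 -3.42 1.224
v -3.475 -2.017 2.036
v -3.405 -2.745 2.489
f 2 1 4
f 2 4 3
f 4 1 5
f 4 5 3
f 5 1 6
f 5 6 3
f 6 1 7
f 6 7 3
f 7 1 8
f 7 8 3
f 8 1 9
f 8 9 3
f 9 1 10
f 9 10 3
f 10 1 11
f 10 11 3
f 11 1 12
f 11 12 3
f 12 1 13
f 12 13 3
f 13 1 14
f 13 14 3
f 14 1 15
f 14 15 3
f 15 1 16
f 15 16 3
f 16 1 2
f 16 2 3
f 18 17 21
f 18 21 19
f 19 21 22
f 19 22 20
f 21 17 23
f 21 23 22
f 22 23 24
f 22 24 20
f 23 17 25
f 23 25 24
f 24 25 26
f 24 26 20
f 25 17 27
f 25 27 26
f 26 27 28
f 26 28 20
f 27 17 29
f 27 29 28
f 28 29 30
f 28 30 20
f 29 17 31
f 29 31 30
f 30 31 32
f 30 32 20
f 31 17 33
f 31 33 32
f 32 33 34
f 32 34 20
f 33 17 35
f 33 35 34
f 34 35 36
f 34 36 20
f 35 17 18
f 35 18 36
f 36 18 19
f 36 19 20
f 38 40 37
f 41 38 37
f 37 40 39
f 39 41 37
f 38 44 40
f 42 38 41
f 42 44 38
f 40 44 39
f 43 41 39
f 39 44 43
f 43 42 41
f 44 42 43



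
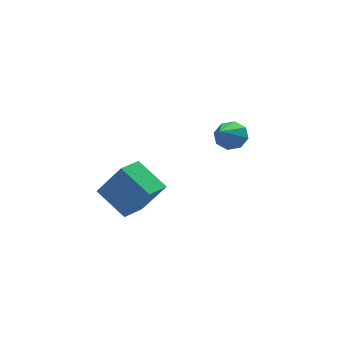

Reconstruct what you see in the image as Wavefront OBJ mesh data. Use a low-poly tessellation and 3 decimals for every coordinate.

v -2.683 1.773 -3.021
v -1.786 1.243 -1.492
v -1.819 2.639 -3.228
v -0.922 2.109 -1.699
v -1.778 0.651 -3.941
v -0.881 0.121 -2.412
v -0.914 1.517 -4.148
v -0.017 0.987 -2.619
v 3.439 4.467 -2.124
v 3.675 4.83 -1.512
v 2.581 2.953 -0.896
v 3.15 4.994 -1.676
v 2.794 4.85 -2.102
v 2.816 4.481 -2.542
v 3.202 4.104 -2.737
v 3.727 3.94 -2.573
v 4.083 4.084 -2.146
v 4.062 4.453 -1.707
f 2 4 1
f 5 2 1
f 1 4 3
f 3 5 1
f 2 8 4
f 6 2 5
f 6 8 2
f 4 8 3
f 7 5 3
f 3 8 7
f 7 6 5
f 8 6 7
f 10 9 12
f 10 12 11
f 12 9 13
f 12 13 11
f 13 9 14
f 13 14 11
f 14 9 15
f 14 15 11
f 15 9 16
f 15 16 11
f 16 9 17
f 16 17 11
f 17 9 18
f 17 18 11
f 18 9 10
f 18 10 11

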